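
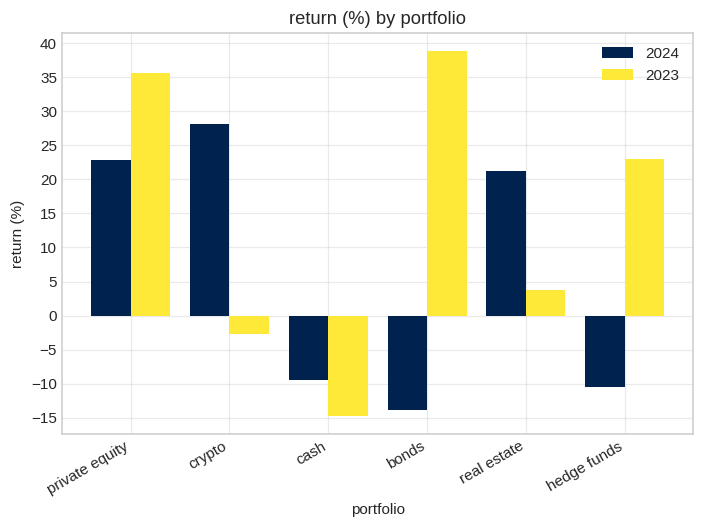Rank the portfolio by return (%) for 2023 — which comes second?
private equity

Top 3 for 2023: bonds ≈ 40, private equity ≈ 35, hedge funds ≈ 25.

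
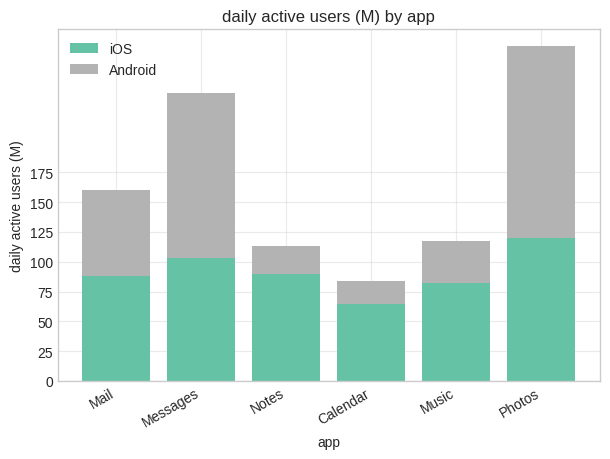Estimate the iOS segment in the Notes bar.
≈ 100

iOS top ≈ 100, bottom ≈ 0; segment ≈ 100.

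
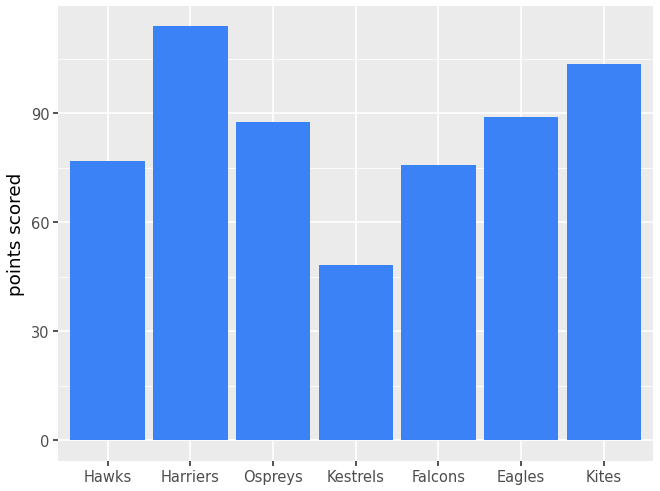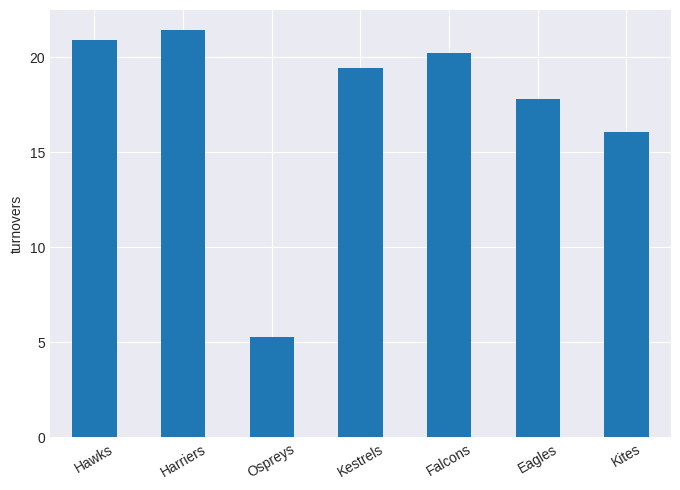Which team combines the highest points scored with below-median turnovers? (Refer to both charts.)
Kites

Chart 2 median turnovers ≈ 20; below-median teams: Ospreys, Eagles, Kites. Among those, Kites has the highest points scored (≈ 100).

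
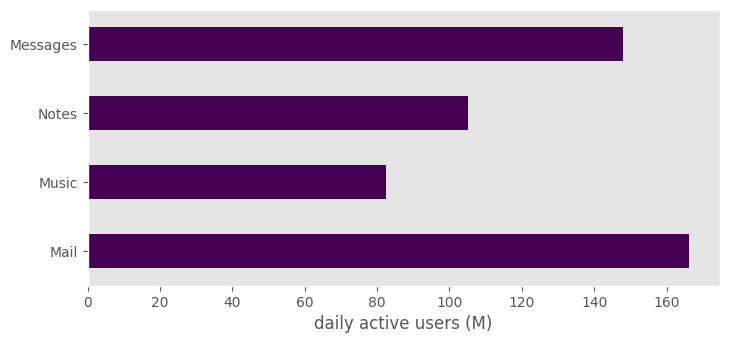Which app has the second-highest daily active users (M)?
Top 3: Mail ≈ 160, Messages ≈ 140, Notes ≈ 100.

Messages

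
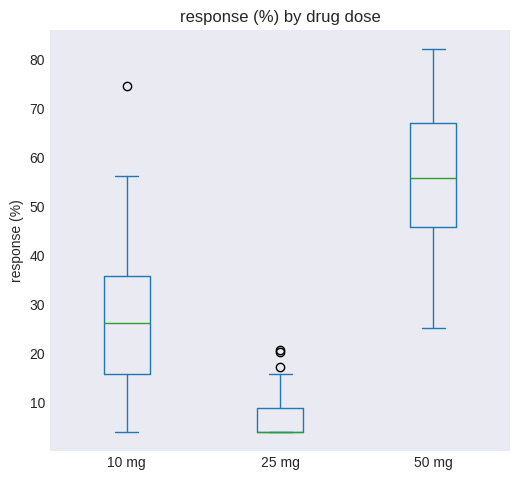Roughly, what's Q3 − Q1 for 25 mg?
≈ 5

Q3 ≈ 10, Q1 ≈ 5; IQR ≈ 5.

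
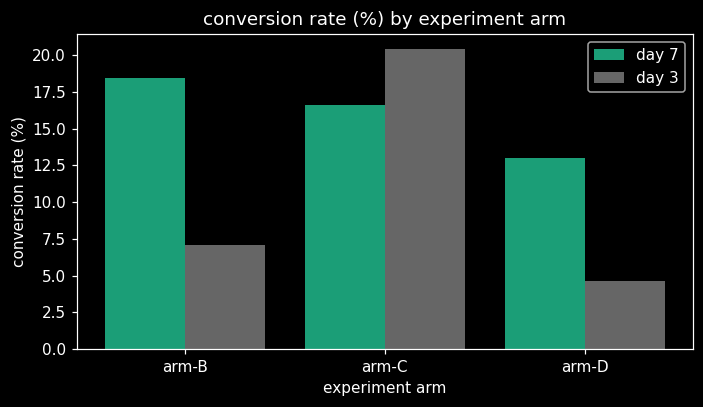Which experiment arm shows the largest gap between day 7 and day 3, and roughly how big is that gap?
arm-B, ≈ 10 %

arm-B: day 7 ≈ 18, day 3 ≈ 8 → gap ≈ 10. Next-largest (arm-D) is only ≈ 8.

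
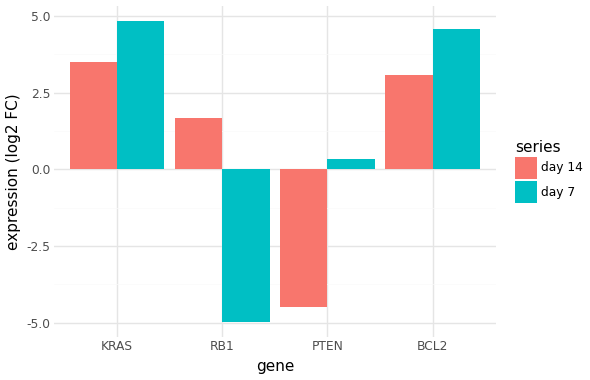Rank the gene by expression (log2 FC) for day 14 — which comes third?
RB1

Top 4 for day 14: KRAS ≈ 4, BCL2 ≈ 3, RB1 ≈ 2, PTEN ≈ -4.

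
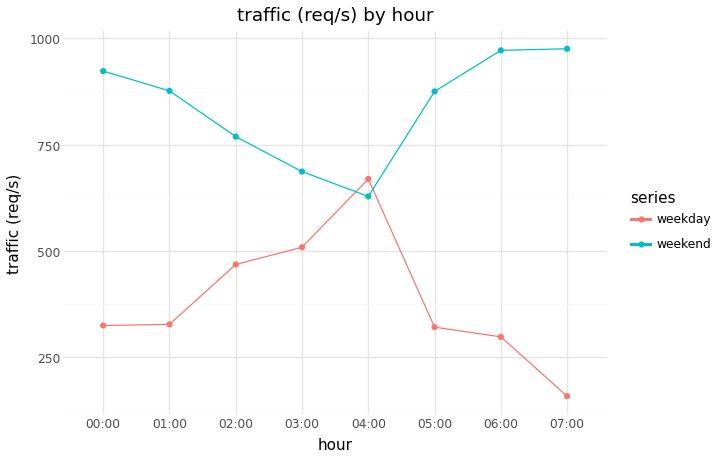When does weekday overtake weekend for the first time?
04:00

03:00: weekday ≈ 500 vs weekend ≈ 700 (not yet); 04:00: weekday ≈ 700 vs weekend ≈ 600 (first crossover).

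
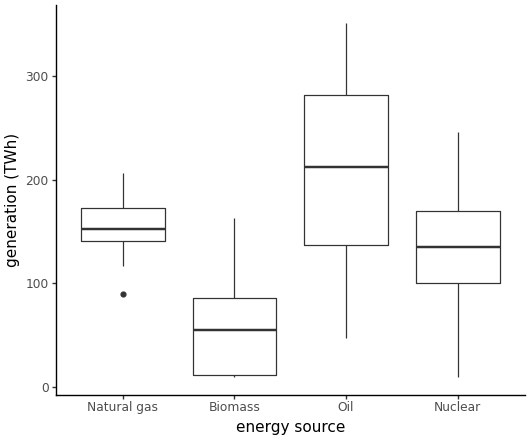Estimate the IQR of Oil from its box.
Q3 ≈ 280, Q1 ≈ 140; IQR ≈ 140.

≈ 140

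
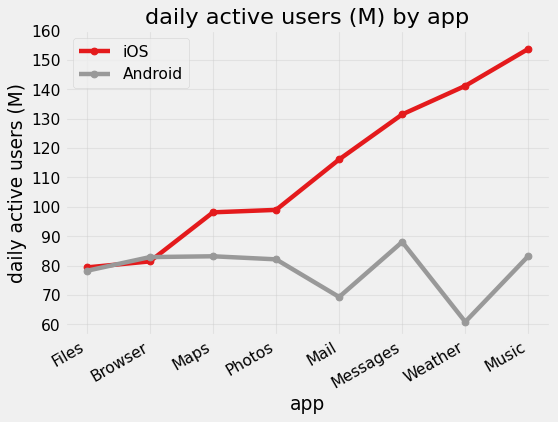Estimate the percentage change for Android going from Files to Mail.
Files ≈ 80, Mail ≈ 70; (70 − 80) / 80 ≈ -12.5%.

≈ -12.5%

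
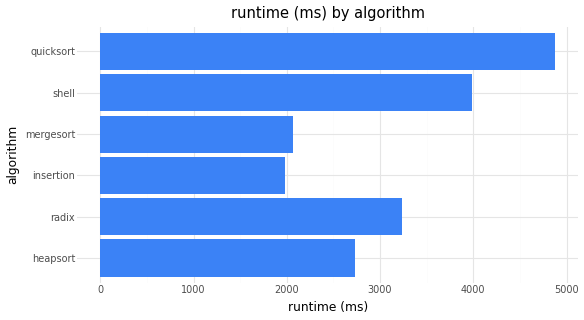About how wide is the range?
≈ 3000

Max quicksort ≈ 5000, min insertion ≈ 2000; range ≈ 3000.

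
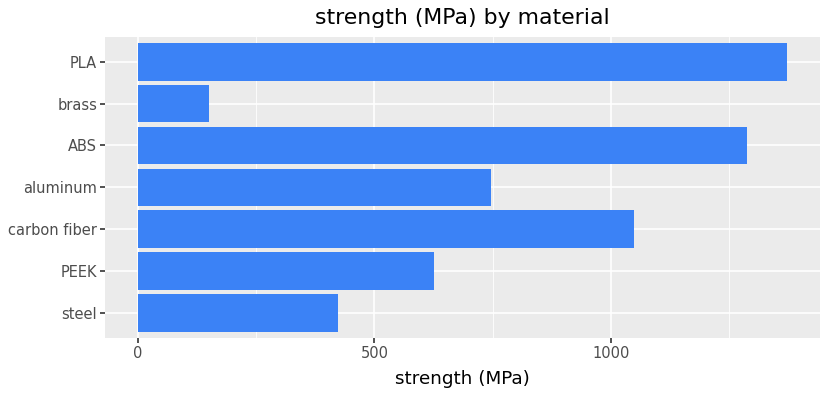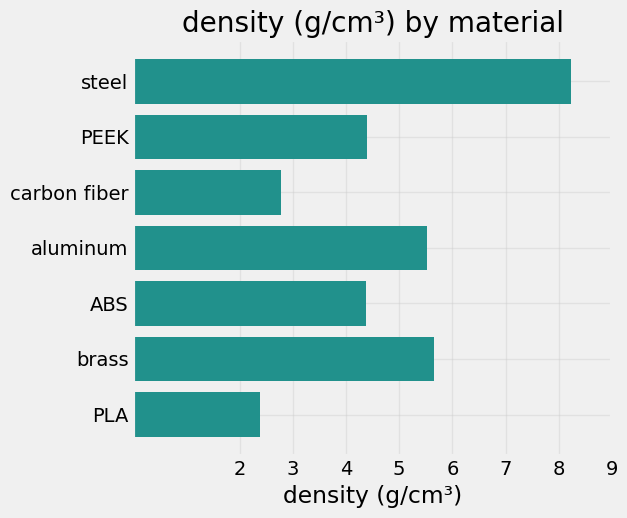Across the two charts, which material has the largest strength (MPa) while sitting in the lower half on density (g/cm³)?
PLA

Chart 2 median density (g/cm³) ≈ 4; below-median materials: carbon fiber, ABS, PLA. Among those, PLA has the highest strength (MPa) (≈ 1400).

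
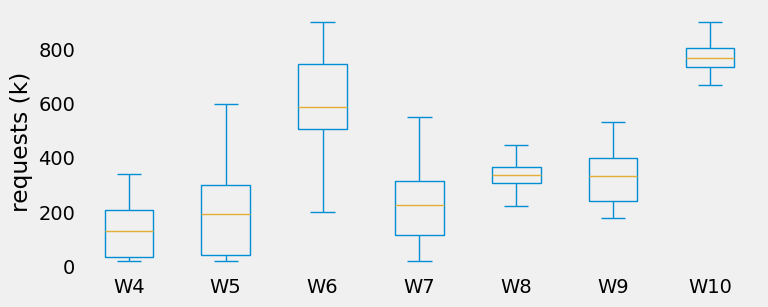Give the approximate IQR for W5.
Q3 ≈ 300, Q1 ≈ 0; IQR ≈ 300.

≈ 300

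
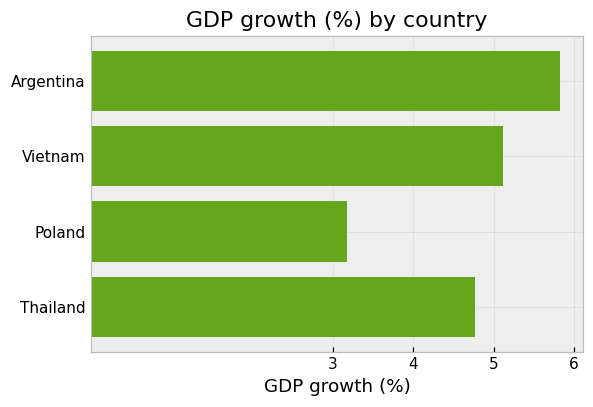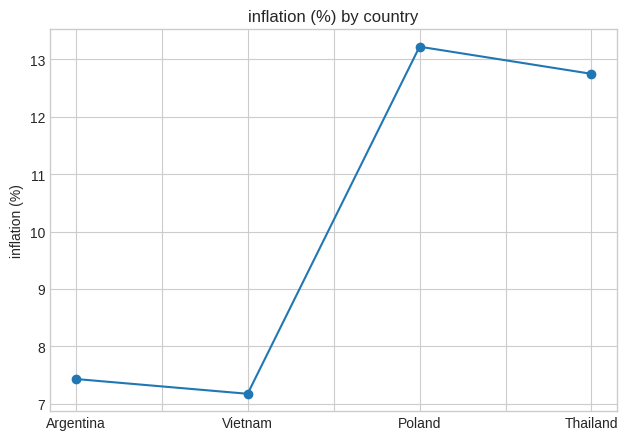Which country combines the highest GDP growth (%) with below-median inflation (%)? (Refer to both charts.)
Argentina

Chart 2 median inflation (%) ≈ 10; below-median countries: Argentina, Vietnam. Among those, Argentina has the highest GDP growth (%) (≈ 6).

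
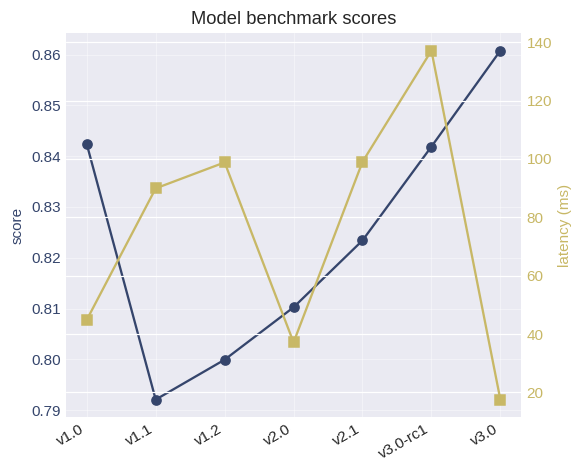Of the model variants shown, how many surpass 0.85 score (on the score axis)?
Above 0.85: v3.0.

1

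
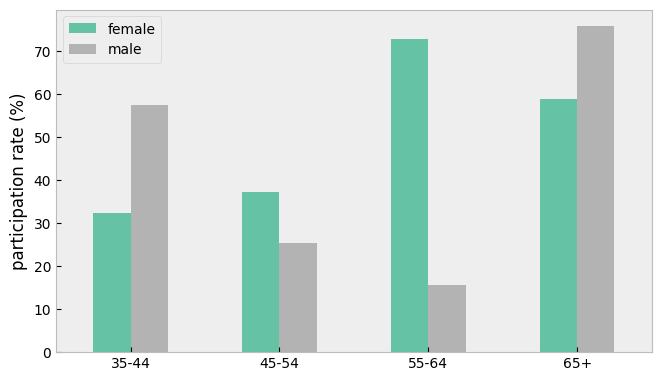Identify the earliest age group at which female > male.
45-54

35-44: female ≈ 30 vs male ≈ 60 (not yet); 45-54: female ≈ 40 vs male ≈ 30 (first crossover).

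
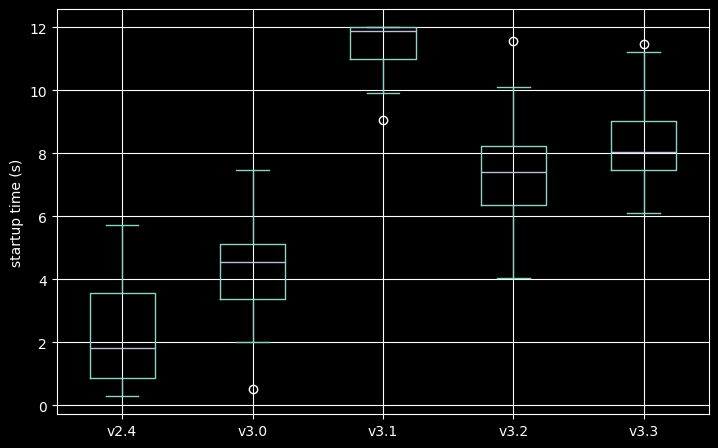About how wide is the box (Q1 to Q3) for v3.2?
Q3 ≈ 8, Q1 ≈ 6; IQR ≈ 2.

≈ 2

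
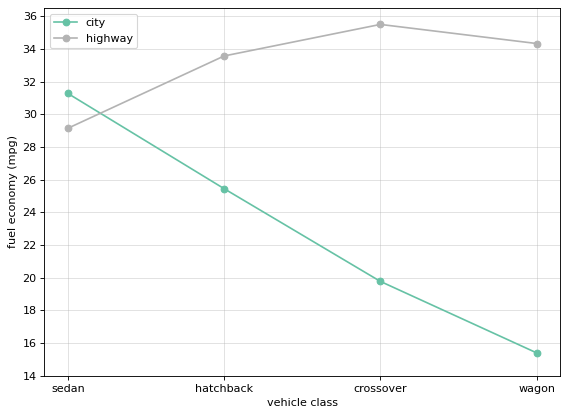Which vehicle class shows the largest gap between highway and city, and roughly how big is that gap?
wagon, ≈ 18 mpg

wagon: highway ≈ 34, city ≈ 16 → gap ≈ 18. Next-largest (crossover) is only ≈ 16.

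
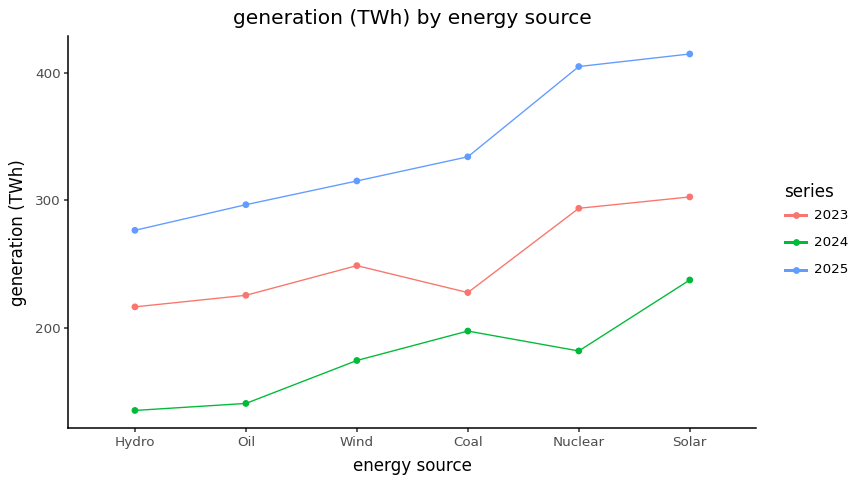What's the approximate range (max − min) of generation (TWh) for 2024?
≈ 125

Max Solar ≈ 250, min Hydro ≈ 125; range ≈ 125.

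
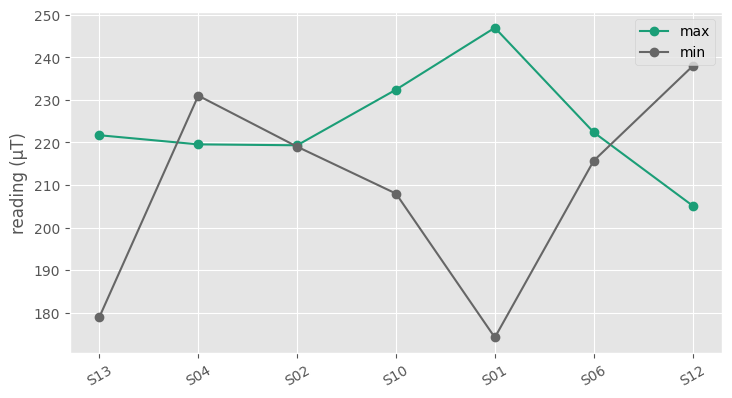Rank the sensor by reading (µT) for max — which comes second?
S10

Top 3 for max: S01 ≈ 250, S10 ≈ 230, S06 ≈ 220.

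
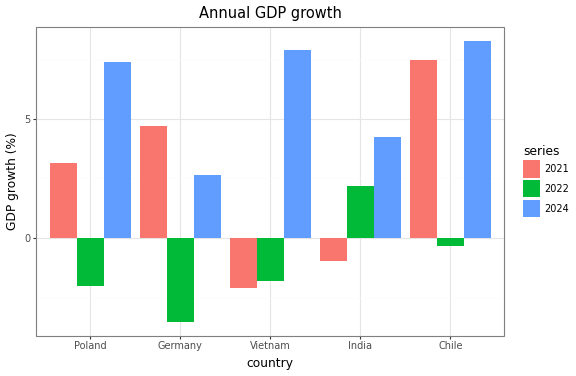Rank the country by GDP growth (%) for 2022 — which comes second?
Chile

Top 3 for 2022: India ≈ 2, Chile ≈ 0, Vietnam ≈ -2.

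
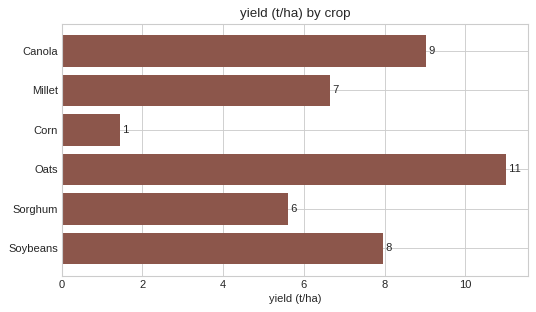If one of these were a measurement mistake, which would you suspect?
Corn

Corn ≈ 1; the rest sit between ≈ 6 and ≈ 11.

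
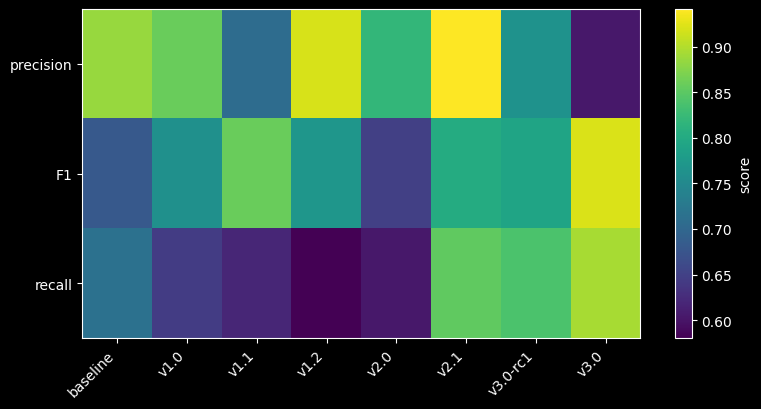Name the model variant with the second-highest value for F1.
Top 3 for F1: v3.0 ≈ 0.90, v1.1 ≈ 0.85, v2.1 ≈ 0.80.

v1.1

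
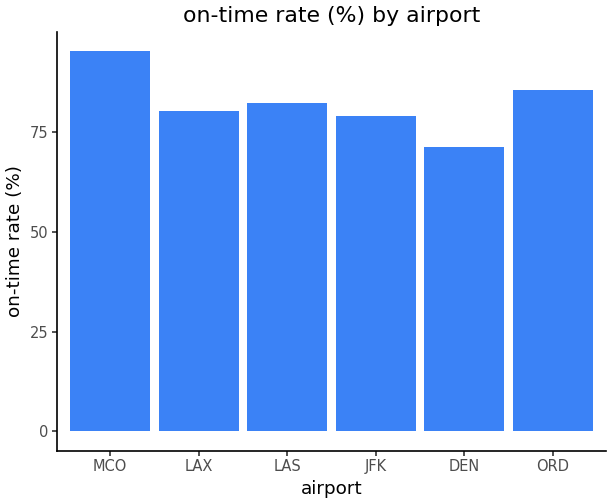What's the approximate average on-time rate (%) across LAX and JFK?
≈ 80

(80 + 80) / 2 ≈ 80.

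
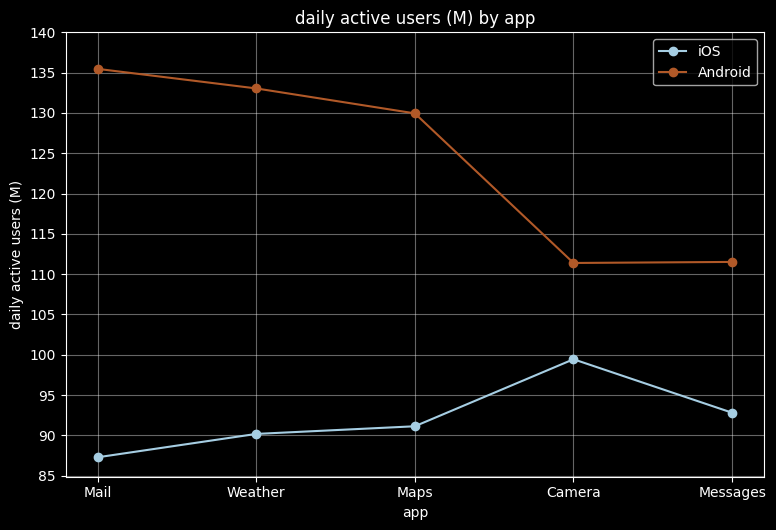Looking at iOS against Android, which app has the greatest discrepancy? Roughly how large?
Mail, ≈ 50 M

Mail: iOS ≈ 85, Android ≈ 135 → gap ≈ 50. Next-largest (Weather) is only ≈ 45.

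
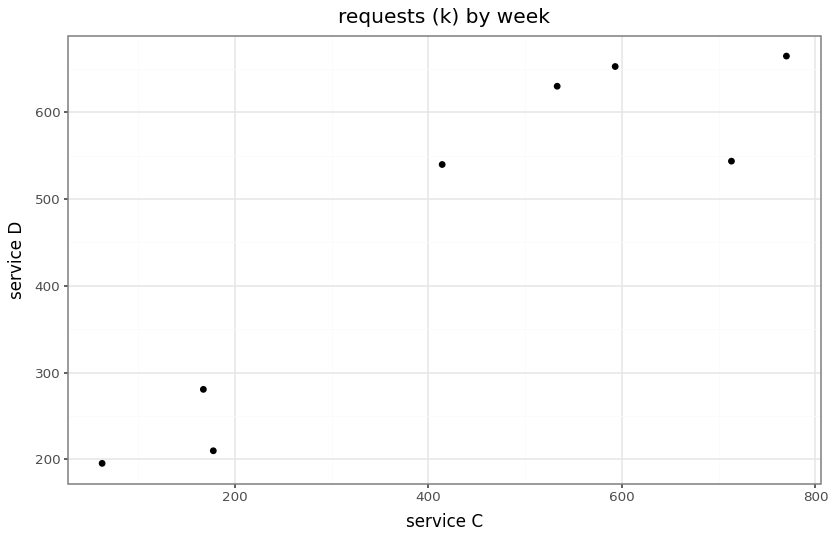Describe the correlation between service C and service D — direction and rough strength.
Points are positively correlated; strong (|r| ≈ 0.9).

positive, strong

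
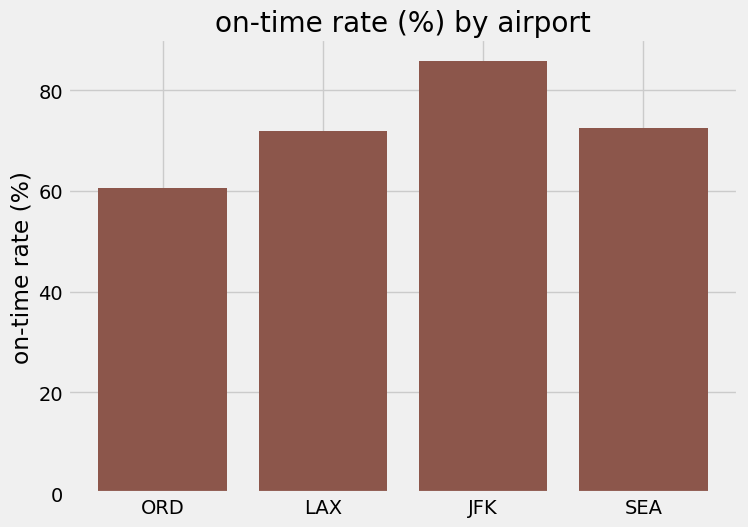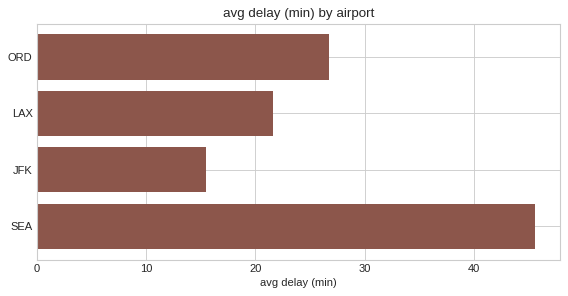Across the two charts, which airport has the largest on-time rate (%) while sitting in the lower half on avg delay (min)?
Chart 2 median avg delay (min) ≈ 25; below-median airports: LAX, JFK. Among those, JFK has the highest on-time rate (%) (≈ 90).

JFK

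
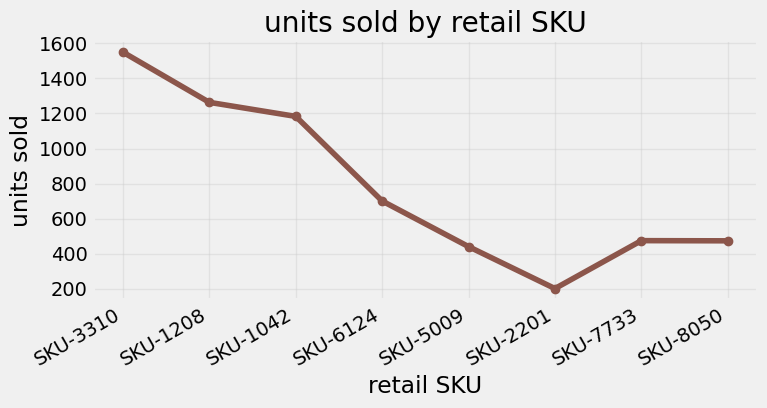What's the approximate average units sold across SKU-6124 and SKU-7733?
≈ 600

(800 + 400) / 2 ≈ 600.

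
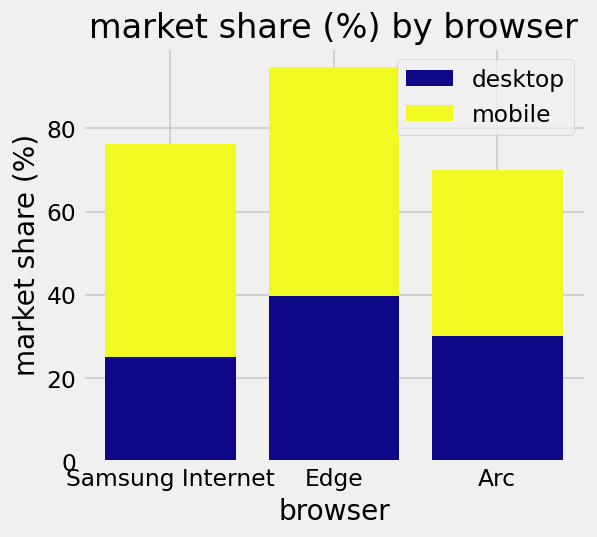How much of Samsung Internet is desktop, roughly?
desktop top ≈ 30, bottom ≈ 0; segment ≈ 30.

≈ 30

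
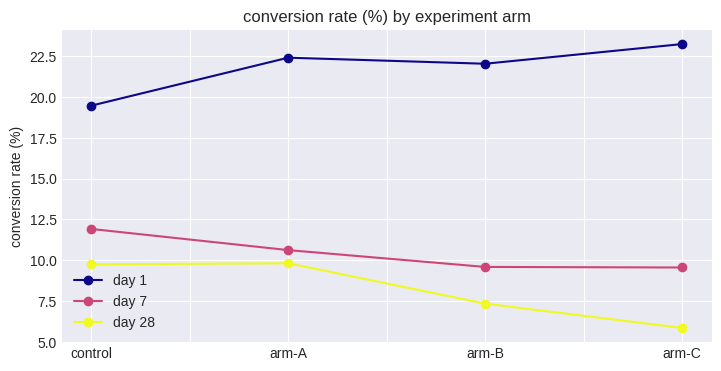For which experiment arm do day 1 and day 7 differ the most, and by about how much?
arm-C, ≈ 14 %

arm-C: day 1 ≈ 24, day 7 ≈ 10 → gap ≈ 14. Next-largest (arm-B) is only ≈ 12.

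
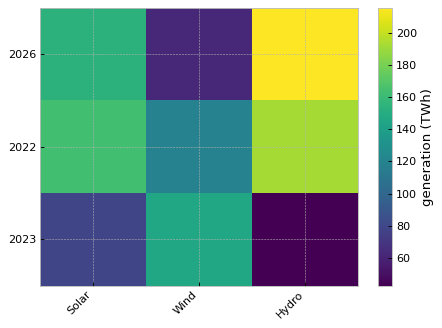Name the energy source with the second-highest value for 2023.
Top 3 for 2023: Wind ≈ 140, Solar ≈ 80, Hydro ≈ 40.

Solar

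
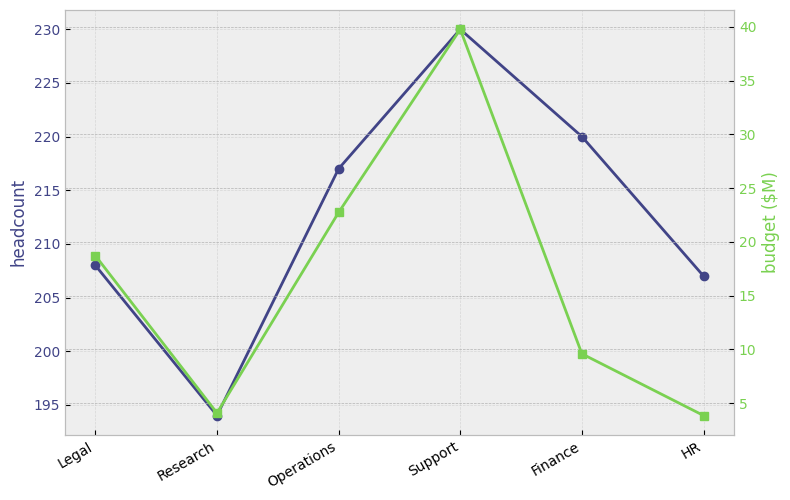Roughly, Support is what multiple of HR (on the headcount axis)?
Support ≈ 230, HR ≈ 205; 230/205 ≈ 1.12.

≈ 1.12×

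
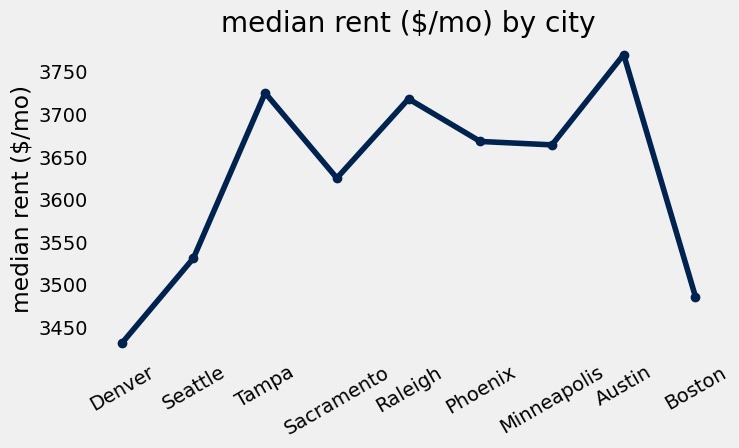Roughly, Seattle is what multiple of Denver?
≈ 1.03×

Seattle ≈ 3550, Denver ≈ 3450; 3550/3450 ≈ 1.03.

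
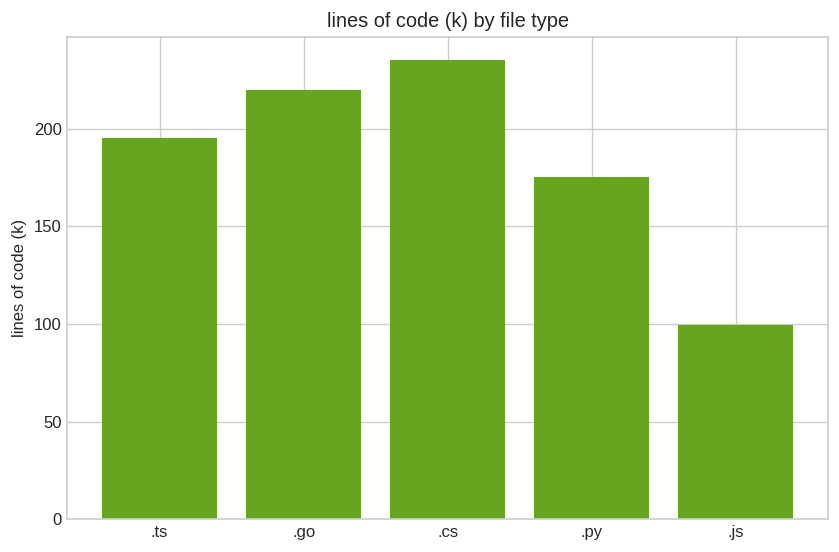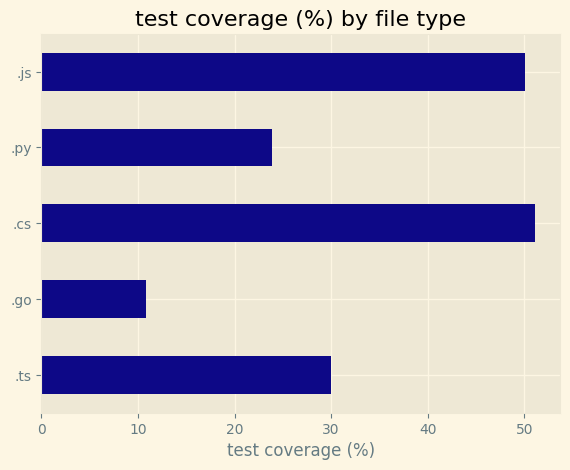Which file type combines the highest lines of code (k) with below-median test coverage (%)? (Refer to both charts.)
Chart 2 median test coverage (%) ≈ 30; below-median file types: .go, .py. Among those, .go has the highest lines of code (k) (≈ 225).

.go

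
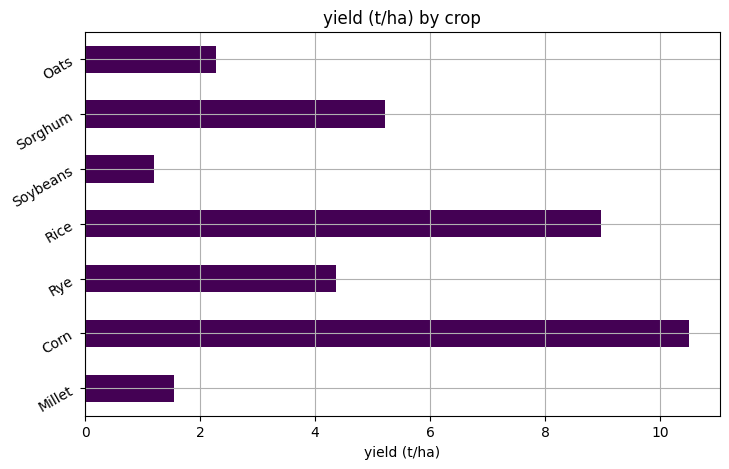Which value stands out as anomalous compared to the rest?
Corn ≈ 11; the rest sit between ≈ 1 and ≈ 9.

Corn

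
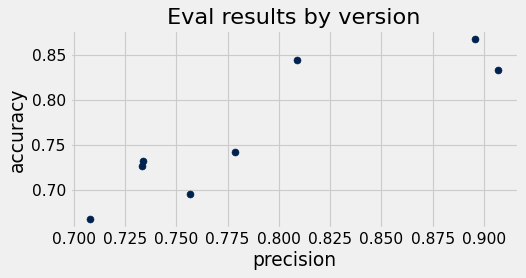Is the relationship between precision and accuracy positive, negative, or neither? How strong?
positive, strong

Points are positively correlated; strong (|r| ≈ 0.9).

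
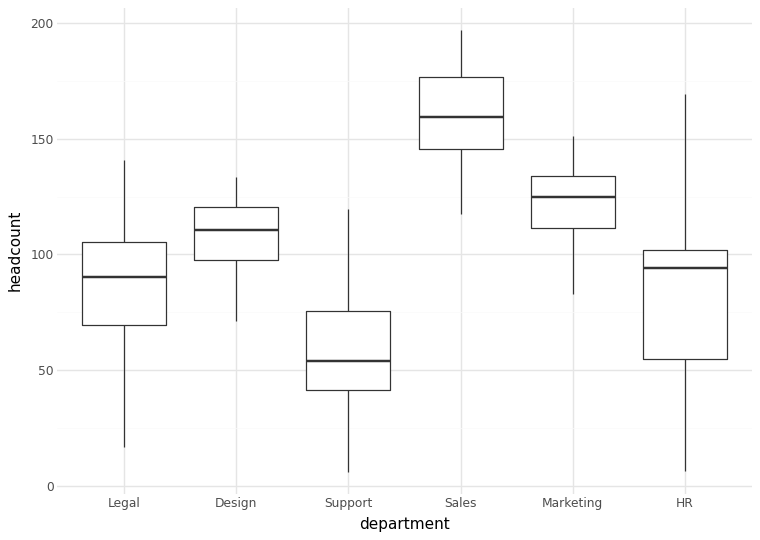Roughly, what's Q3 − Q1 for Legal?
Q3 ≈ 110, Q1 ≈ 70; IQR ≈ 40.

≈ 40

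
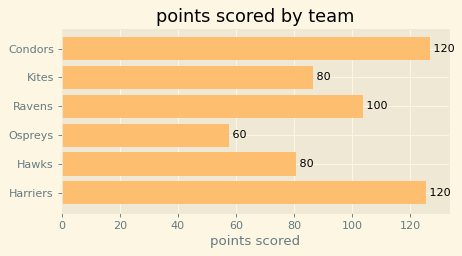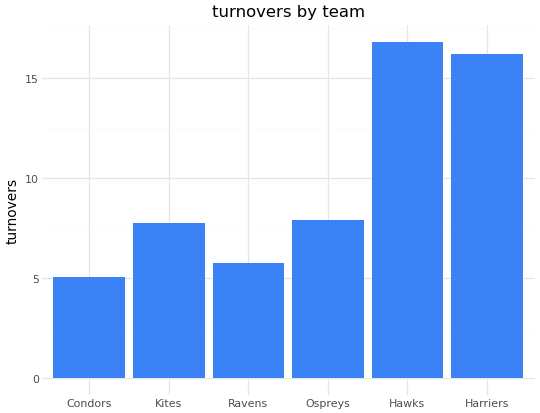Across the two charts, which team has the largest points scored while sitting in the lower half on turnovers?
Condors

Chart 2 median turnovers ≈ 8; below-median teams: Condors, Kites, Ravens. Among those, Condors has the highest points scored (≈ 120).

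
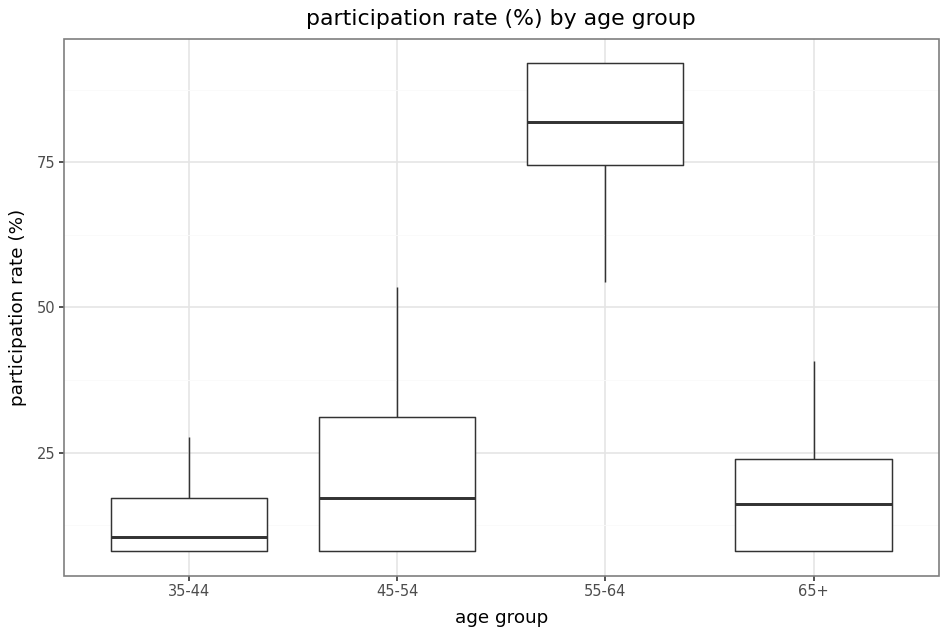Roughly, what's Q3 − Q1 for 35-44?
Q3 ≈ 20, Q1 ≈ 10; IQR ≈ 10.

≈ 10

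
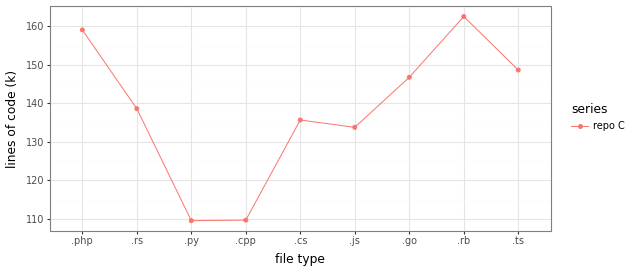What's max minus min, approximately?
Max .rb ≈ 165, min .py ≈ 110; range ≈ 55.

≈ 55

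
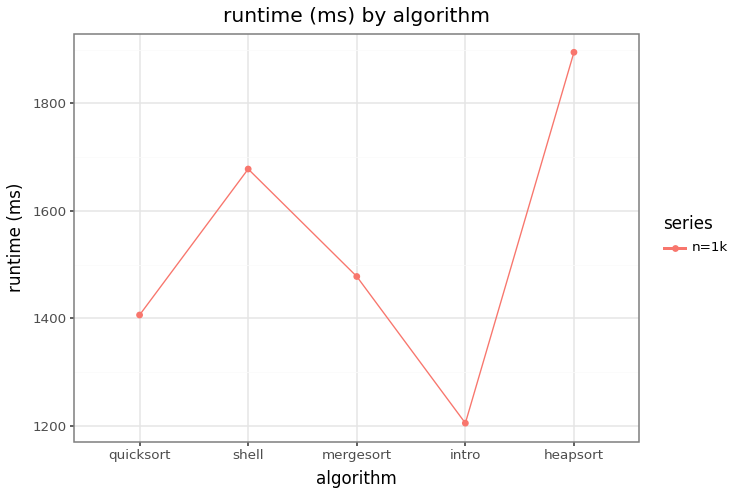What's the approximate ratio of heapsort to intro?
heapsort ≈ 1900, intro ≈ 1200; 1900/1200 ≈ 1.58.

≈ 1.58×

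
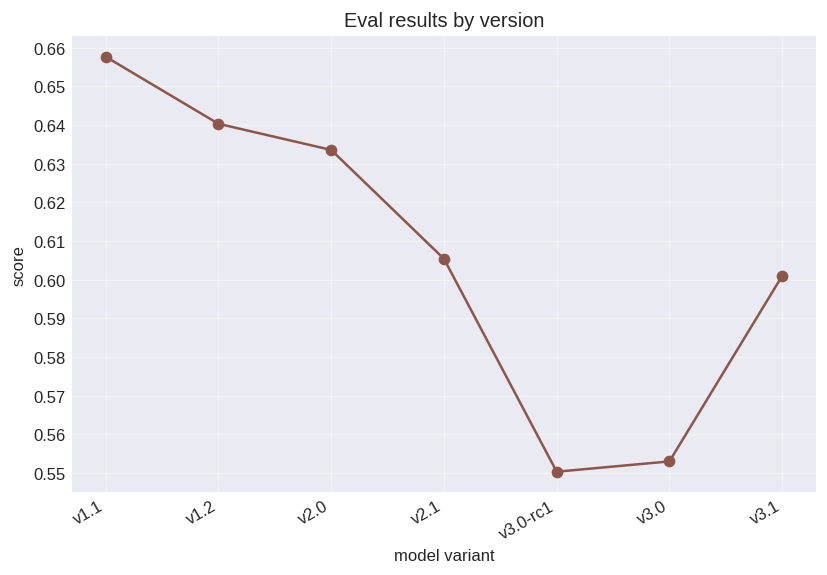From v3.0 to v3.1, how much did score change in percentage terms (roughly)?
≈ +9.1%

v3.0 ≈ 0.55, v3.1 ≈ 0.60; (0.60 − 0.55) / 0.55 ≈ +9.1%.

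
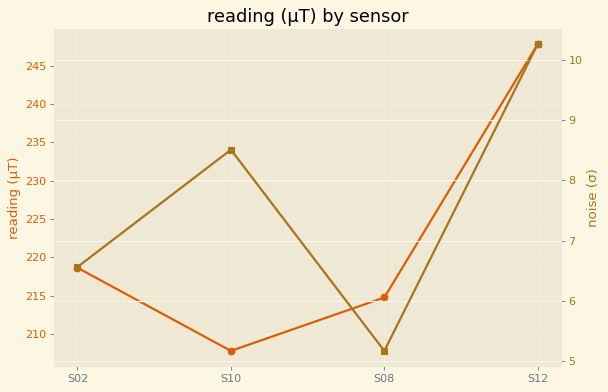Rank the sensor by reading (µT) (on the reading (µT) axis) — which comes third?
S08

Top 4 (on the reading (µT) axis): S12 ≈ 250, S02 ≈ 220, S08 ≈ 215, S10 ≈ 210.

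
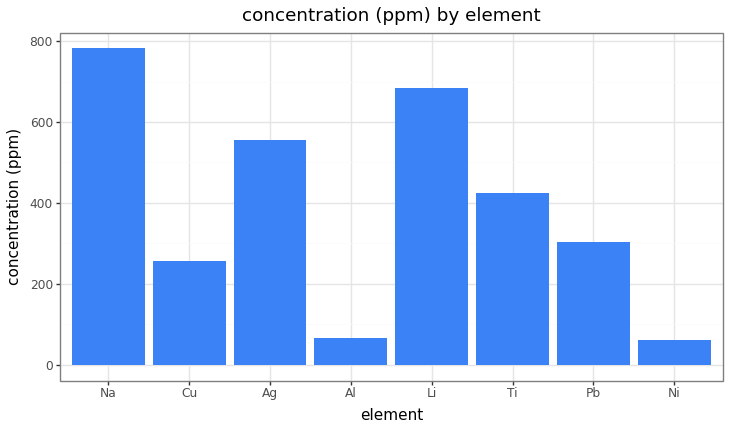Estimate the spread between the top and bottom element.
Max Na ≈ 800, min Ni ≈ 100; range ≈ 700.

≈ 700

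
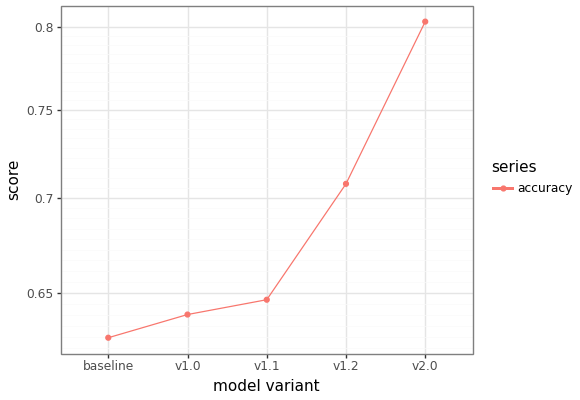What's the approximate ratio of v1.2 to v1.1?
≈ 1.09×

v1.2 ≈ 0.70, v1.1 ≈ 0.64; 0.70/0.64 ≈ 1.09.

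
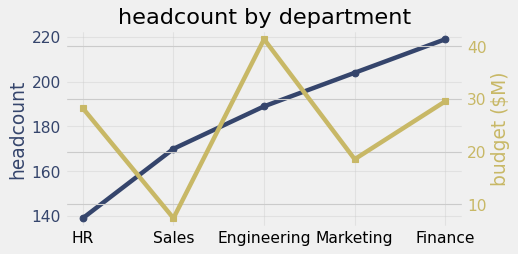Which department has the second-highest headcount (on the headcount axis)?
Marketing

Top 3 (on the headcount axis): Finance ≈ 220, Marketing ≈ 200, Engineering ≈ 190.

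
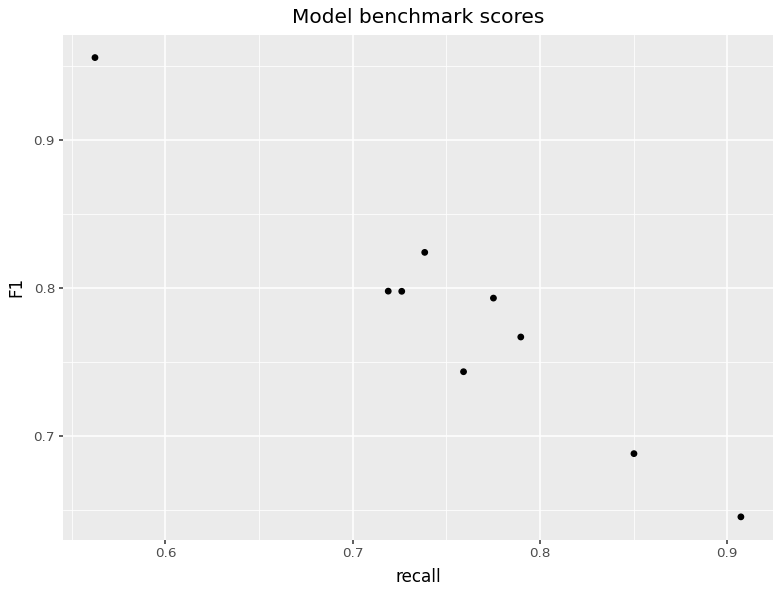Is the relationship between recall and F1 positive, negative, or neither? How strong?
Points are negatively correlated; strong (|r| ≈ 1.0).

negative, strong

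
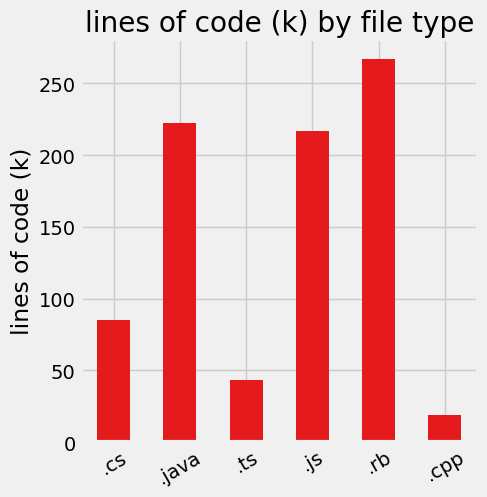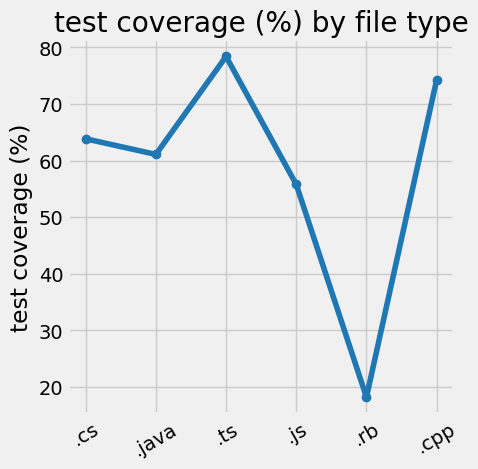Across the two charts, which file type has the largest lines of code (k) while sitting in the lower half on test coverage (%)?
Chart 2 median test coverage (%) ≈ 60; below-median file types: .java, .js, .rb. Among those, .rb has the highest lines of code (k) (≈ 275).

.rb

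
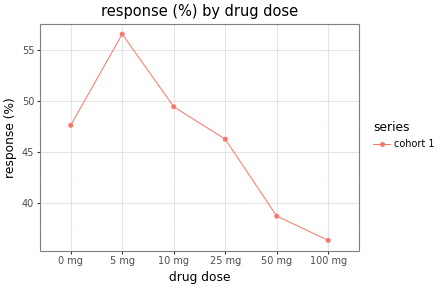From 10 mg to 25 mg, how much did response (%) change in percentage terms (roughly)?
10 mg ≈ 50, 25 mg ≈ 46; (46 − 50) / 50 ≈ -8%.

≈ -8%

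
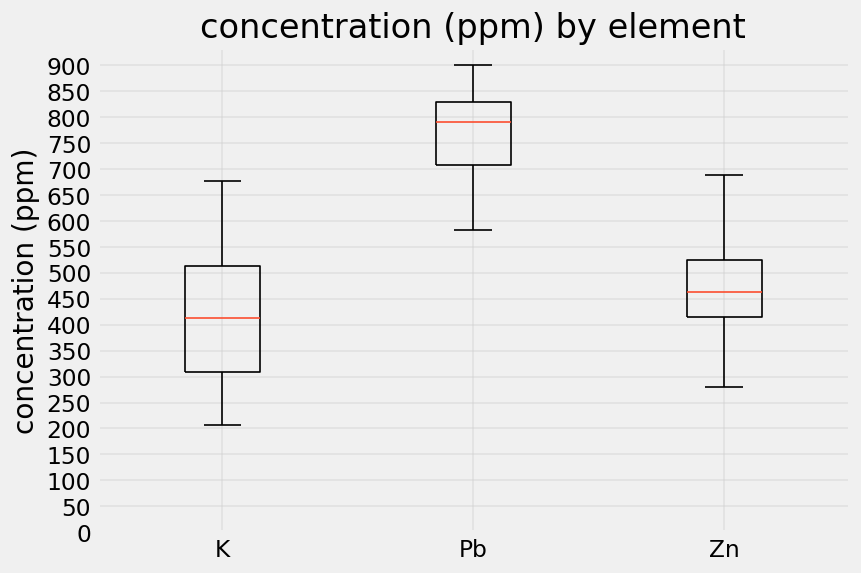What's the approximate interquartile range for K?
≈ 200

Q3 ≈ 500, Q1 ≈ 300; IQR ≈ 200.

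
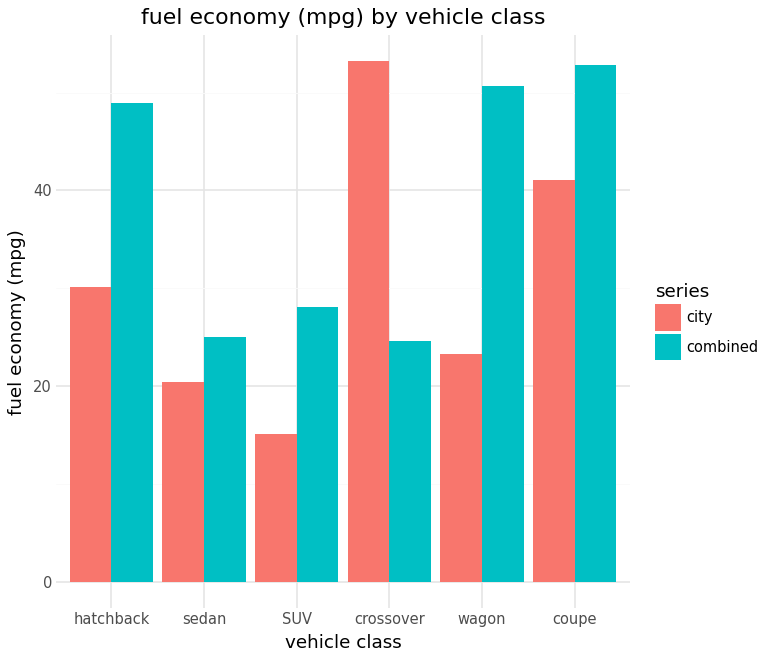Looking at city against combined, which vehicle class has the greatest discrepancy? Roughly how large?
crossover, ≈ 30 mpg

crossover: city ≈ 55, combined ≈ 25 → gap ≈ 30. Next-largest (wagon) is only ≈ 25.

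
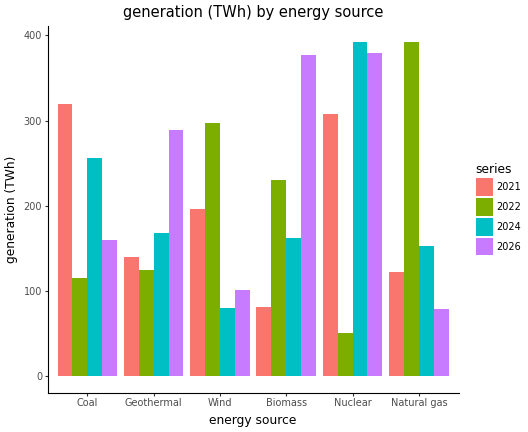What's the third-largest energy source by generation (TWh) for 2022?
Biomass

Top 4 for 2022: Natural gas ≈ 400, Wind ≈ 300, Biomass ≈ 250, Geothermal ≈ 100.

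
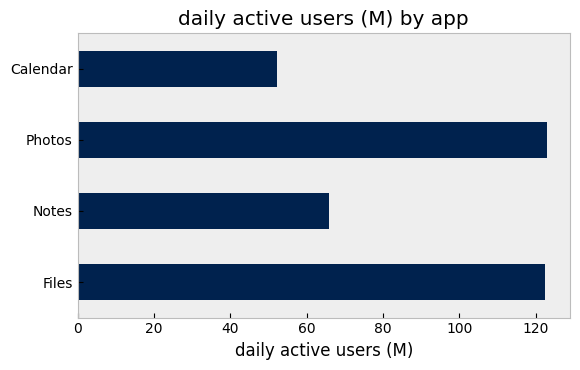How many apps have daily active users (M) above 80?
Above 80: Files, Photos.

2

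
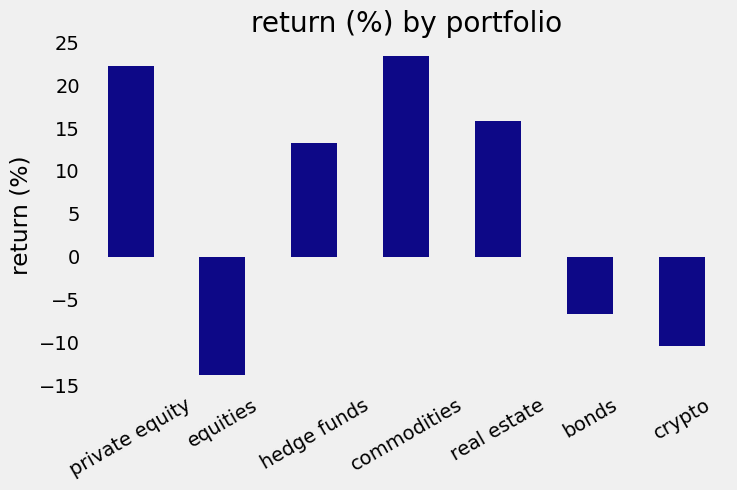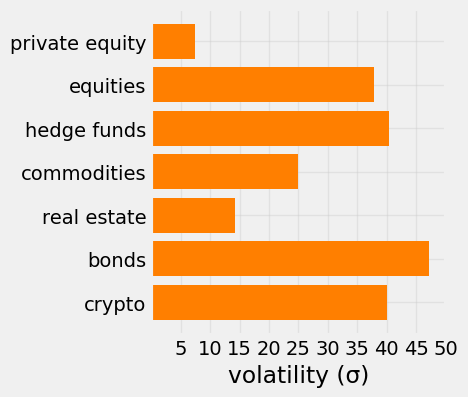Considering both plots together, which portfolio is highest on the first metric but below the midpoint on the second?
commodities

Chart 2 median volatility (σ) ≈ 40; below-median portfolios: private equity, commodities, real estate. Among those, commodities has the highest return (%) (≈ 25).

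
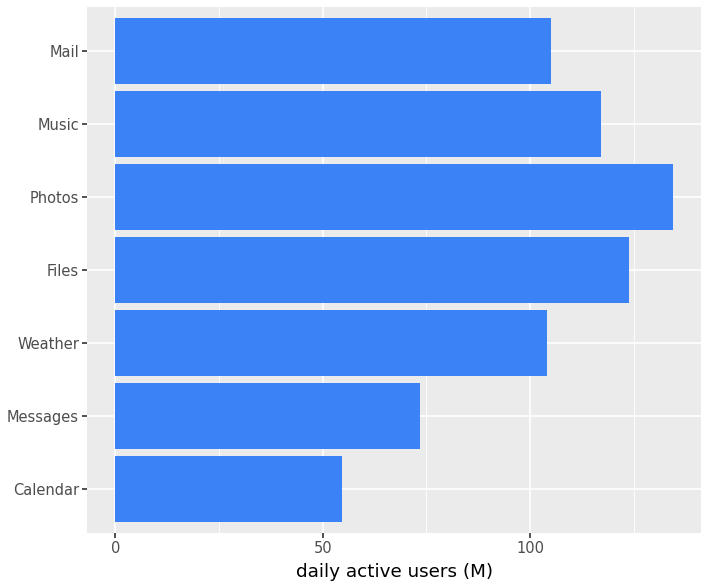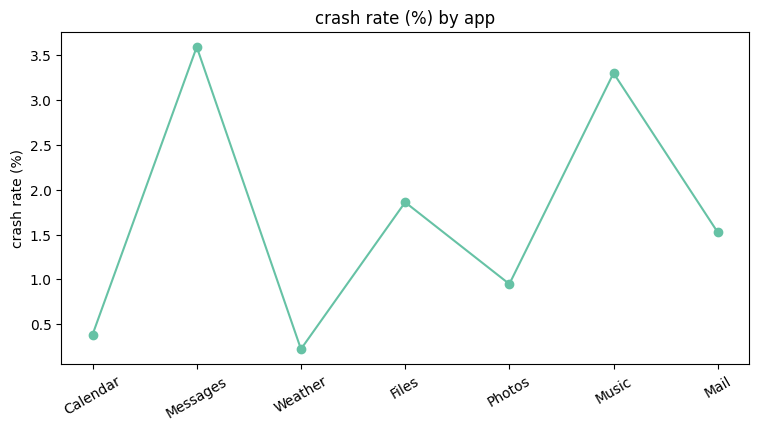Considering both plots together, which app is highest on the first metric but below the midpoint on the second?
Photos

Chart 2 median crash rate (%) ≈ 1.5; below-median apps: Calendar, Weather, Photos. Among those, Photos has the highest daily active users (M) (≈ 140).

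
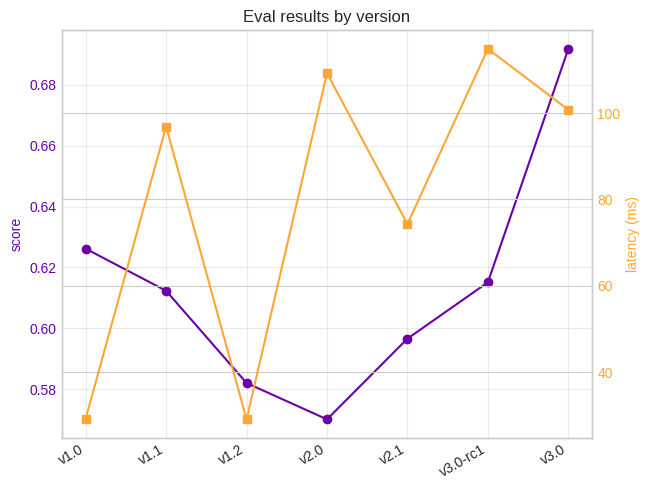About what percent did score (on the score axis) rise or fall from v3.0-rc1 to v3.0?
v3.0-rc1 ≈ 0.62, v3.0 ≈ 0.70; (0.70 − 0.62) / 0.62 ≈ +12.9%.

≈ +12.9%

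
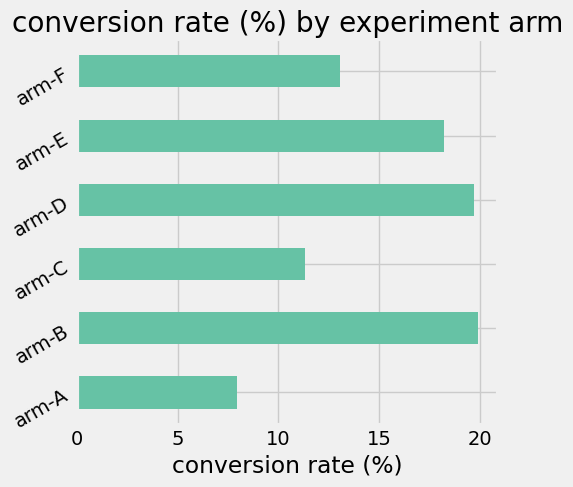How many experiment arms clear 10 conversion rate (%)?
Above 10: arm-B, arm-C, arm-D, arm-E, arm-F.

5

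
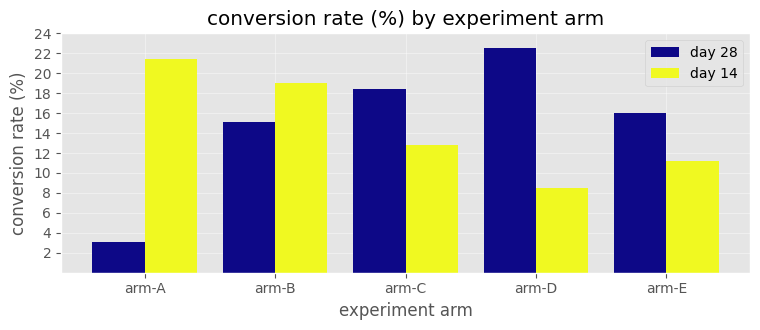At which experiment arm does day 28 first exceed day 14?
arm-B: day 28 ≈ 16 vs day 14 ≈ 20 (not yet); arm-C: day 28 ≈ 18 vs day 14 ≈ 12 (first crossover).

arm-C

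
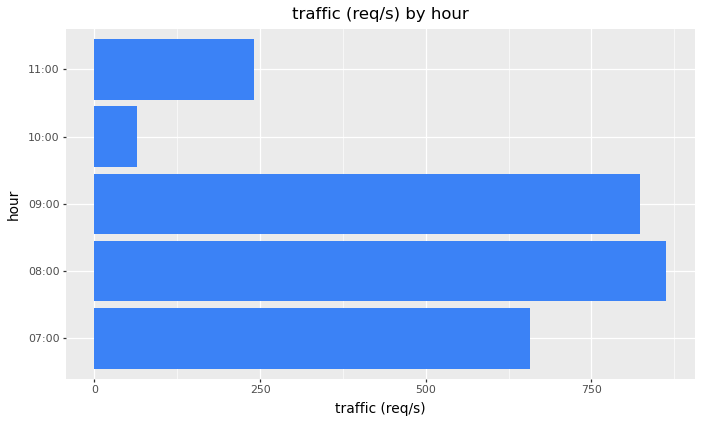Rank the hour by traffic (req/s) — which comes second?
09:00

Top 3: 08:00 ≈ 900, 09:00 ≈ 800, 07:00 ≈ 700.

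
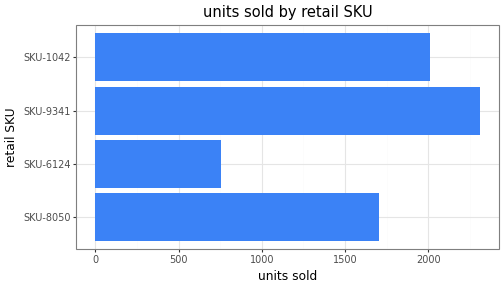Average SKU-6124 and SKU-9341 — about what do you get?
(800 + 2400) / 2 ≈ 1600.

≈ 1600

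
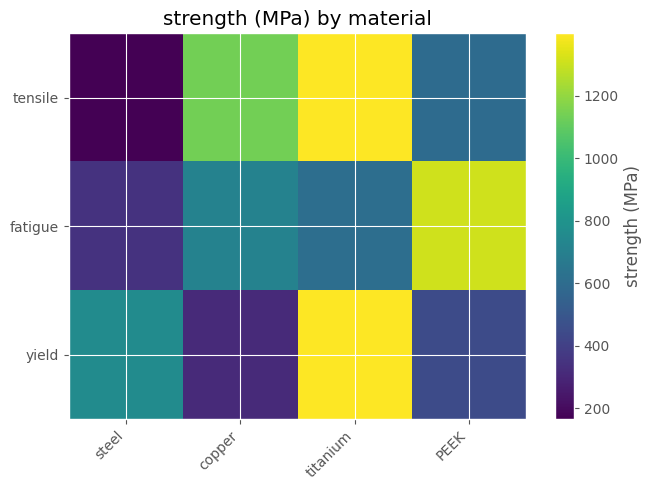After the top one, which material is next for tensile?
copper

Top 3 for tensile: titanium ≈ 1400, copper ≈ 1200, PEEK ≈ 600.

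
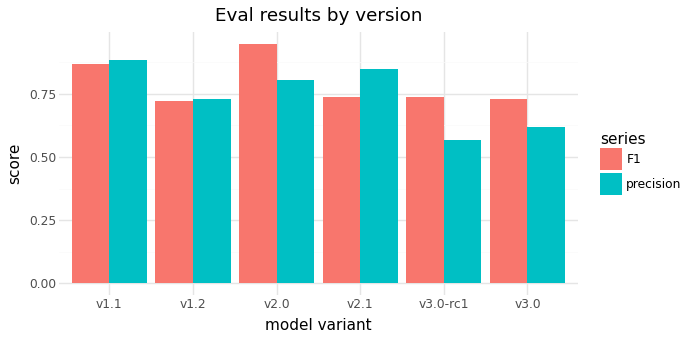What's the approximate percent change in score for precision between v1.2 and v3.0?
v1.2 ≈ 0.7, v3.0 ≈ 0.6; (0.6 − 0.7) / 0.7 ≈ -14.3%.

≈ -14.3%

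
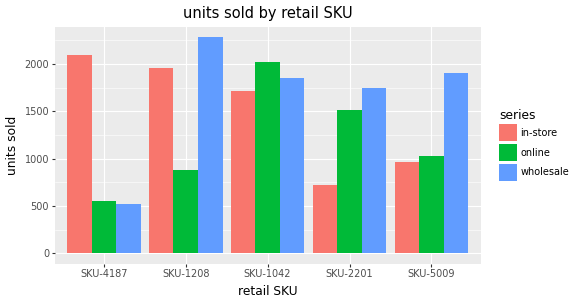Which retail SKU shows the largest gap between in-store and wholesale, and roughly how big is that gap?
SKU-4187, ≈ 1600

SKU-4187: in-store ≈ 2200, wholesale ≈ 600 → gap ≈ 1600. Next-largest (SKU-2201) is only ≈ 1000.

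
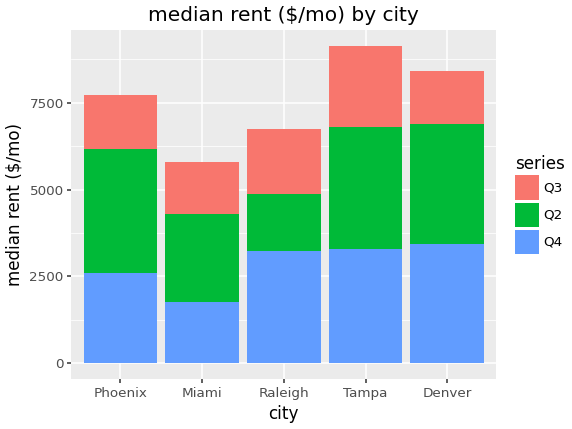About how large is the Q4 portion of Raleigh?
Q4 top ≈ 3000, bottom ≈ 0; segment ≈ 3000.

≈ 3000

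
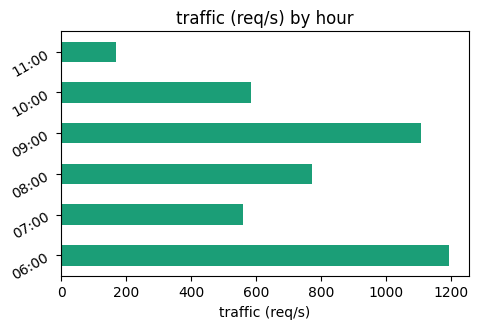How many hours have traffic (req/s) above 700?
Above 700: 06:00, 08:00, 09:00.

3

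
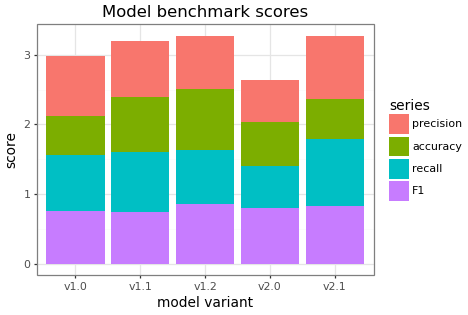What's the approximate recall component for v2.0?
≈ 0.5

recall top ≈ 1.5, bottom ≈ 1.0; segment ≈ 0.5.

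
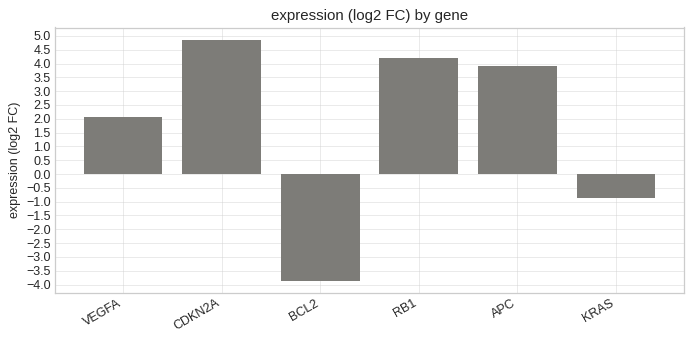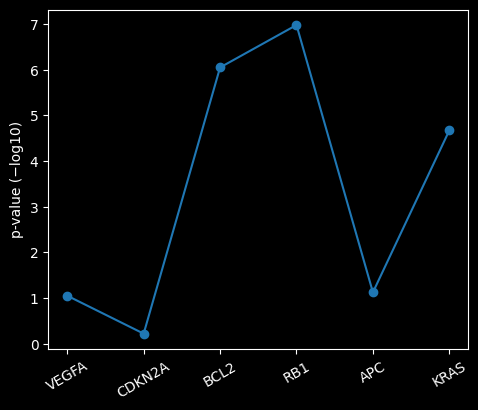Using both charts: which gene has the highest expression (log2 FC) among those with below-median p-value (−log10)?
Chart 2 median p-value (−log10) ≈ 3; below-median genes: VEGFA, CDKN2A, APC. Among those, CDKN2A has the highest expression (log2 FC) (≈ 5).

CDKN2A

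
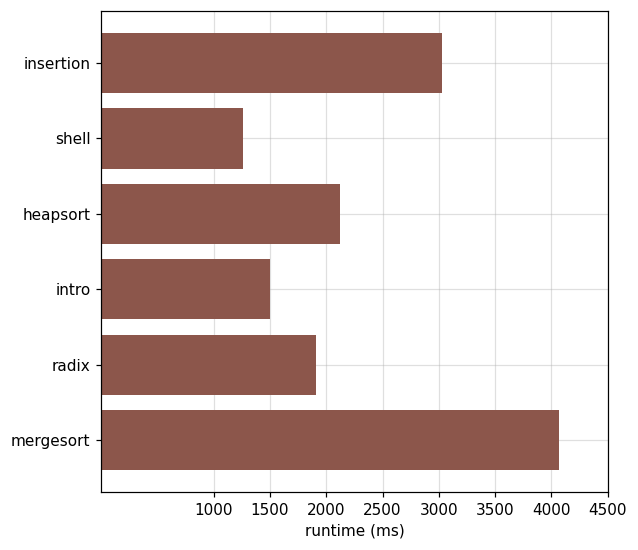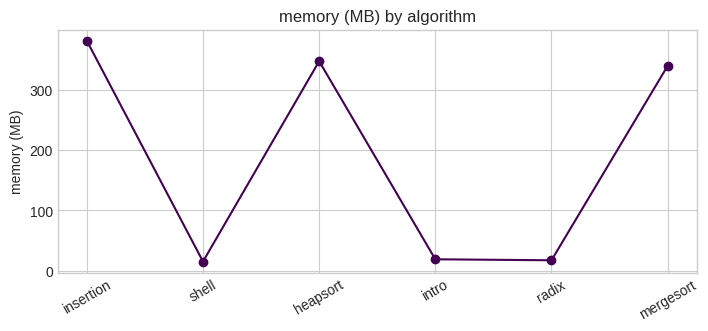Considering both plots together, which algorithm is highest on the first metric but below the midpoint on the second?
Chart 2 median memory (MB) ≈ 200; below-median algorithms: shell, intro, radix. Among those, radix has the highest runtime (ms) (≈ 2000).

radix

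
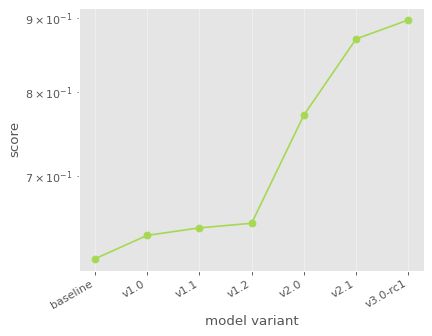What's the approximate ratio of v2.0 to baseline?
v2.0 ≈ 0.75, baseline ≈ 0.60; 0.75/0.60 ≈ 1.25.

≈ 1.25×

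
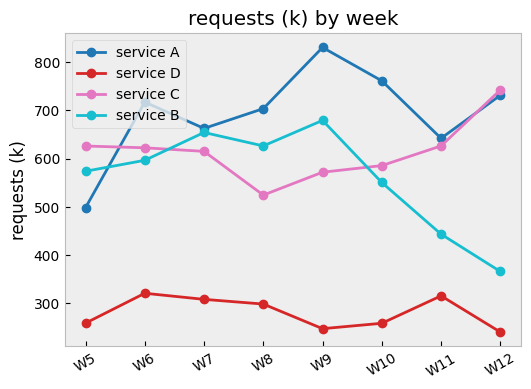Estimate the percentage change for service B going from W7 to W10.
≈ -15.4%

W7 ≈ 650, W10 ≈ 550; (550 − 650) / 650 ≈ -15.4%.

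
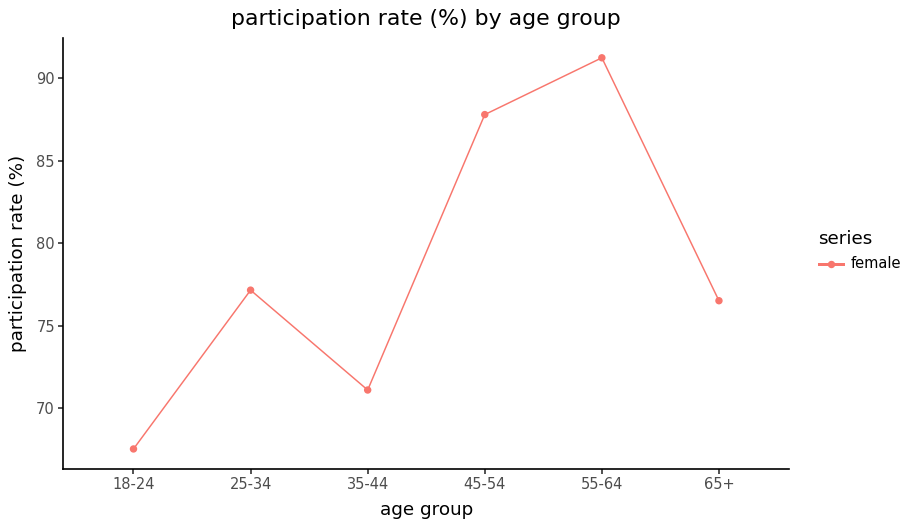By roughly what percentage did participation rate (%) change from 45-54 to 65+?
45-54 ≈ 88, 65+ ≈ 76; (76 − 88) / 88 ≈ -13.6%.

≈ -13.6%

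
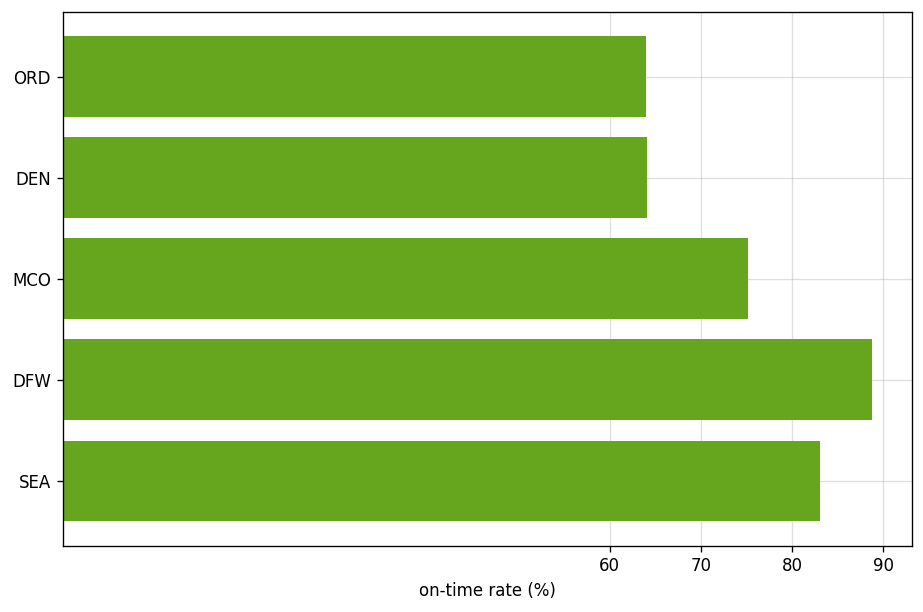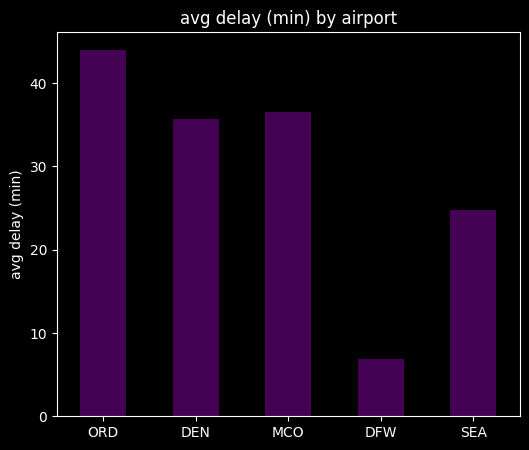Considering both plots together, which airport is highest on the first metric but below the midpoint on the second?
Chart 2 median avg delay (min) ≈ 35; below-median airports: DFW, SEA. Among those, DFW has the highest on-time rate (%) (≈ 90).

DFW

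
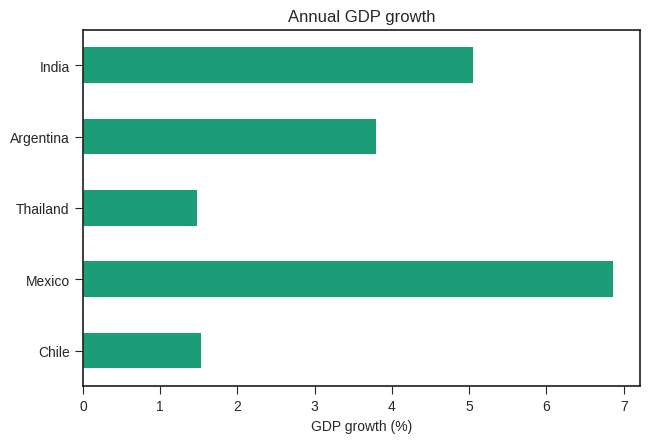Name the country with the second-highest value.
India

Top 3: Mexico ≈ 7, India ≈ 5, Argentina ≈ 4.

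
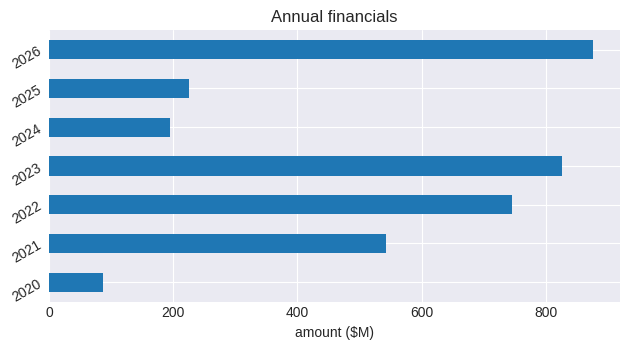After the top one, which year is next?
Top 3: 2026 ≈ 900, 2023 ≈ 800, 2022 ≈ 700.

2023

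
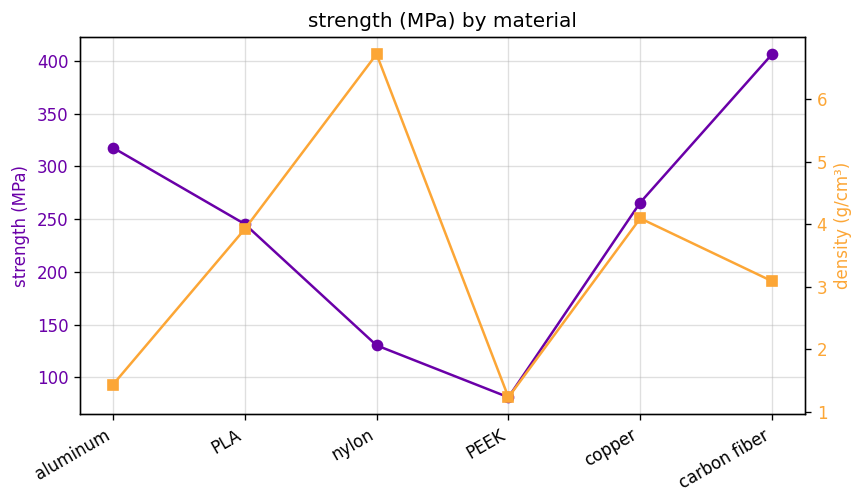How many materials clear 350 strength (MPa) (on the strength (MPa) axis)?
1

Above 350: carbon fiber.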